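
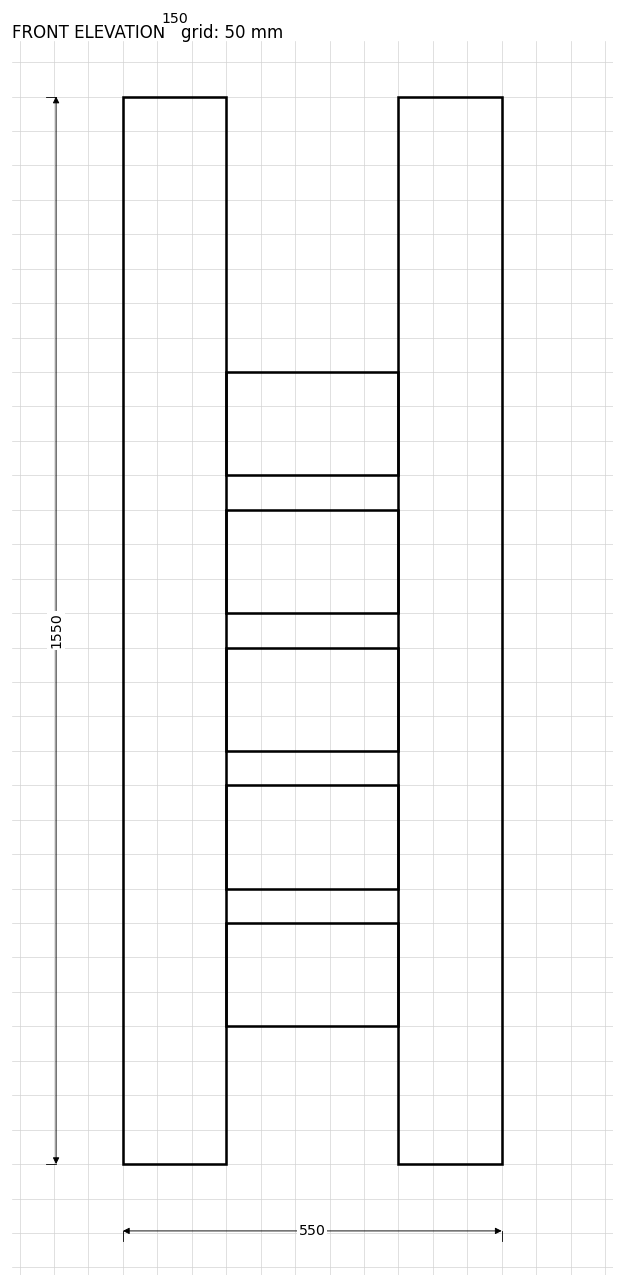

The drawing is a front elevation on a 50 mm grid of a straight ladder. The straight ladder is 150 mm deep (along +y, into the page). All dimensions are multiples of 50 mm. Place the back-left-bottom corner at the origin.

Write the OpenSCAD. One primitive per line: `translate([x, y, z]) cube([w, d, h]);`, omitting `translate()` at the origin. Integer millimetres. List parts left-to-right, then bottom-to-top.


cube([150, 150, 1550]);
translate([150, 0, 200]) cube([250, 150, 150]);
translate([150, 0, 400]) cube([250, 150, 150]);
translate([150, 0, 600]) cube([250, 150, 150]);
translate([150, 0, 800]) cube([250, 150, 150]);
translate([150, 0, 1000]) cube([250, 150, 150]);
translate([400, 0, 0]) cube([150, 150, 1550]);


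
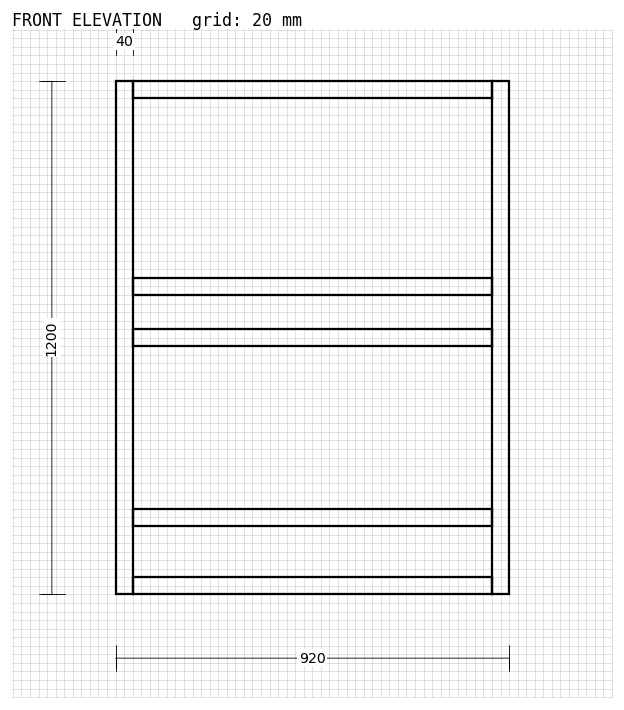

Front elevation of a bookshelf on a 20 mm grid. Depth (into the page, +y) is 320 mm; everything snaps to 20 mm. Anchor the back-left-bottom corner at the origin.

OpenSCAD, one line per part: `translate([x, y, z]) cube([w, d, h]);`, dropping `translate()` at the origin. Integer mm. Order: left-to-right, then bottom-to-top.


cube([40, 320, 1200]);
translate([40, 0, 0]) cube([840, 320, 40]);
translate([40, 0, 160]) cube([840, 320, 40]);
translate([40, 0, 580]) cube([840, 320, 40]);
translate([40, 0, 700]) cube([840, 320, 40]);
translate([40, 0, 1160]) cube([840, 320, 40]);
translate([880, 0, 0]) cube([40, 320, 1200]);


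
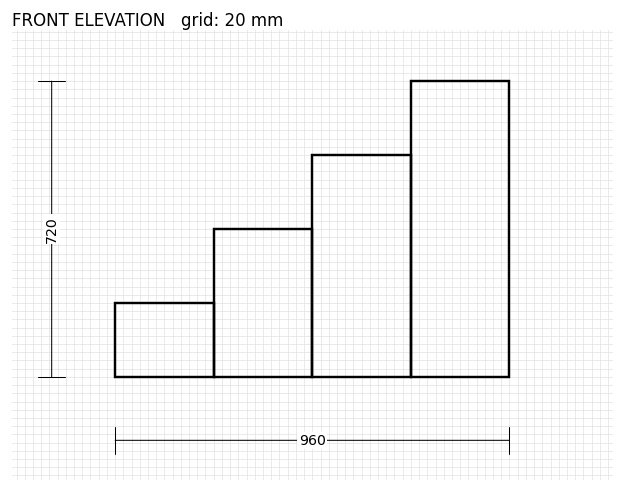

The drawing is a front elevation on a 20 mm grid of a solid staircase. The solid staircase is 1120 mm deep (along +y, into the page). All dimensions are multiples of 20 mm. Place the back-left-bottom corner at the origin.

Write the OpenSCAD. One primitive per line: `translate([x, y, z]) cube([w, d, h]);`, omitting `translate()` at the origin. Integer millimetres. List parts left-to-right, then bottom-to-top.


cube([240, 1120, 180]);
translate([240, 0, 0]) cube([240, 1120, 360]);
translate([480, 0, 0]) cube([240, 1120, 540]);
translate([720, 0, 0]) cube([240, 1120, 720]);


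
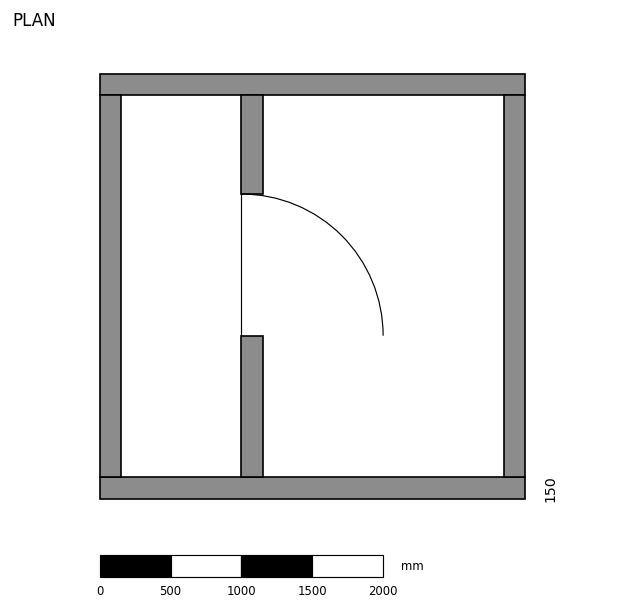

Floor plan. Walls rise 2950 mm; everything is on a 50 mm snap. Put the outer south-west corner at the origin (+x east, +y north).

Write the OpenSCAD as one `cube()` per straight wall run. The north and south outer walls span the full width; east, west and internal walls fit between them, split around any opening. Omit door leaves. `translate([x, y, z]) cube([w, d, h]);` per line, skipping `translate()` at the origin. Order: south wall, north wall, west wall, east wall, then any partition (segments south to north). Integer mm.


cube([3000, 150, 2950]);
translate([0, 2850, 0]) cube([3000, 150, 2950]);
translate([0, 150, 0]) cube([150, 2700, 2950]);
translate([2850, 150, 0]) cube([150, 2700, 2950]);
translate([1000, 150, 0]) cube([150, 1000, 2950]);
translate([1000, 2150, 0]) cube([150, 700, 2950]);


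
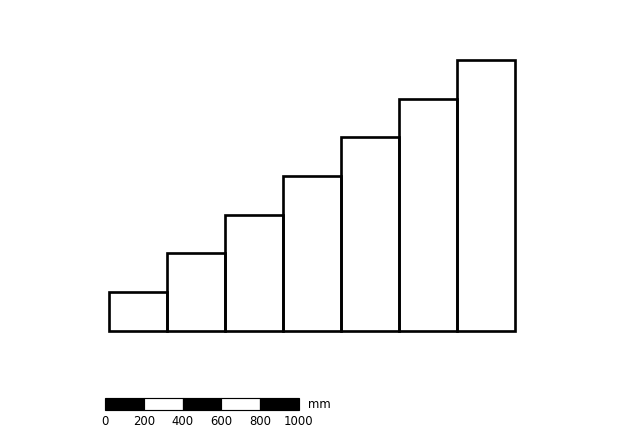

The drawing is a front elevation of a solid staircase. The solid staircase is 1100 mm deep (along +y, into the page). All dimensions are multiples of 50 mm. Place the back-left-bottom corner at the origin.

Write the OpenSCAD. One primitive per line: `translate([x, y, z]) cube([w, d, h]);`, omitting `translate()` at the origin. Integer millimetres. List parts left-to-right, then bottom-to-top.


cube([300, 1100, 200]);
translate([300, 0, 0]) cube([300, 1100, 400]);
translate([600, 0, 0]) cube([300, 1100, 600]);
translate([900, 0, 0]) cube([300, 1100, 800]);
translate([1200, 0, 0]) cube([300, 1100, 1000]);
translate([1500, 0, 0]) cube([300, 1100, 1200]);
translate([1800, 0, 0]) cube([300, 1100, 1400]);


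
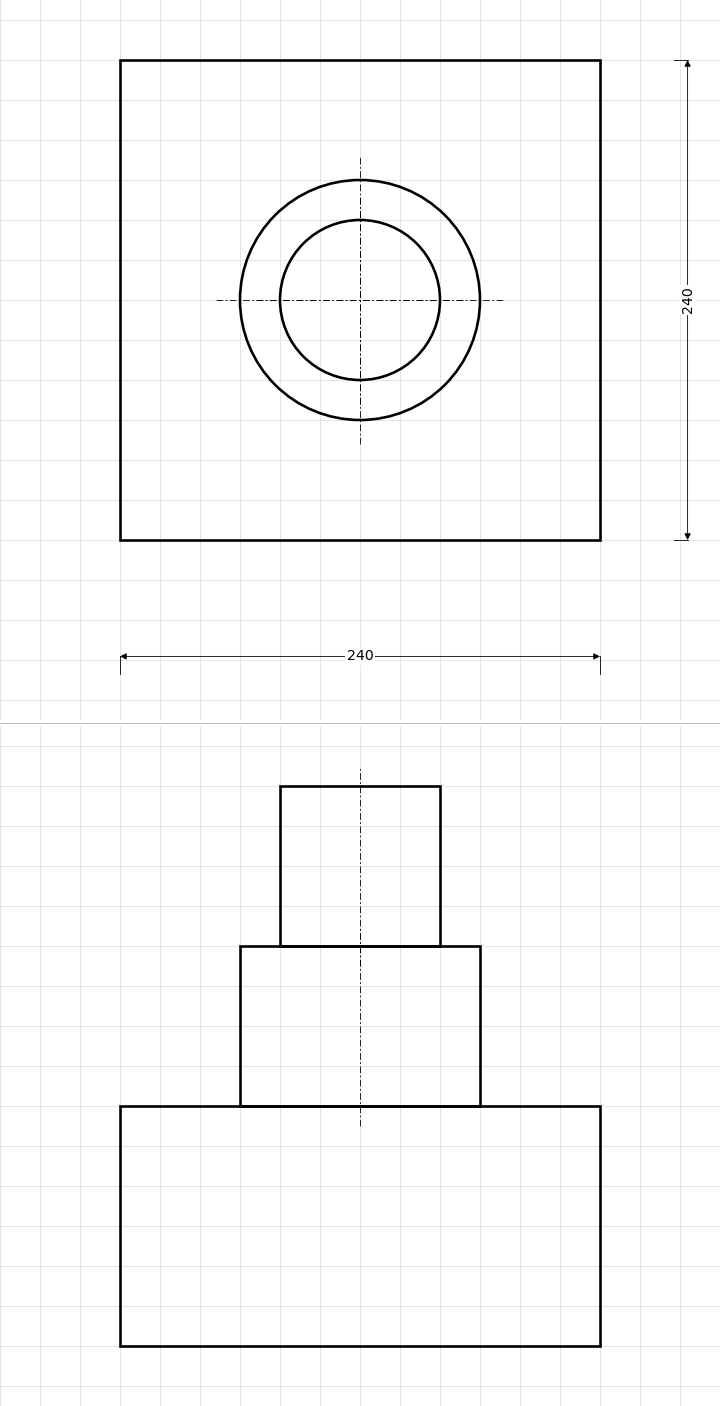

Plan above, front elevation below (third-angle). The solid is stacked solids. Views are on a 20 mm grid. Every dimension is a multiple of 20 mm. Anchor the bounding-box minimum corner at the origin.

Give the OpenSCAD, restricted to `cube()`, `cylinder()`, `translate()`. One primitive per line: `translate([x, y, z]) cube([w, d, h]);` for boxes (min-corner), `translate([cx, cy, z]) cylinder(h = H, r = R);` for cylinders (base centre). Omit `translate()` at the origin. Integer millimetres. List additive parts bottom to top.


cube([240, 240, 120]);
translate([120, 120, 120]) cylinder(h = 80, r = 60);
translate([120, 120, 200]) cylinder(h = 80, r = 40);


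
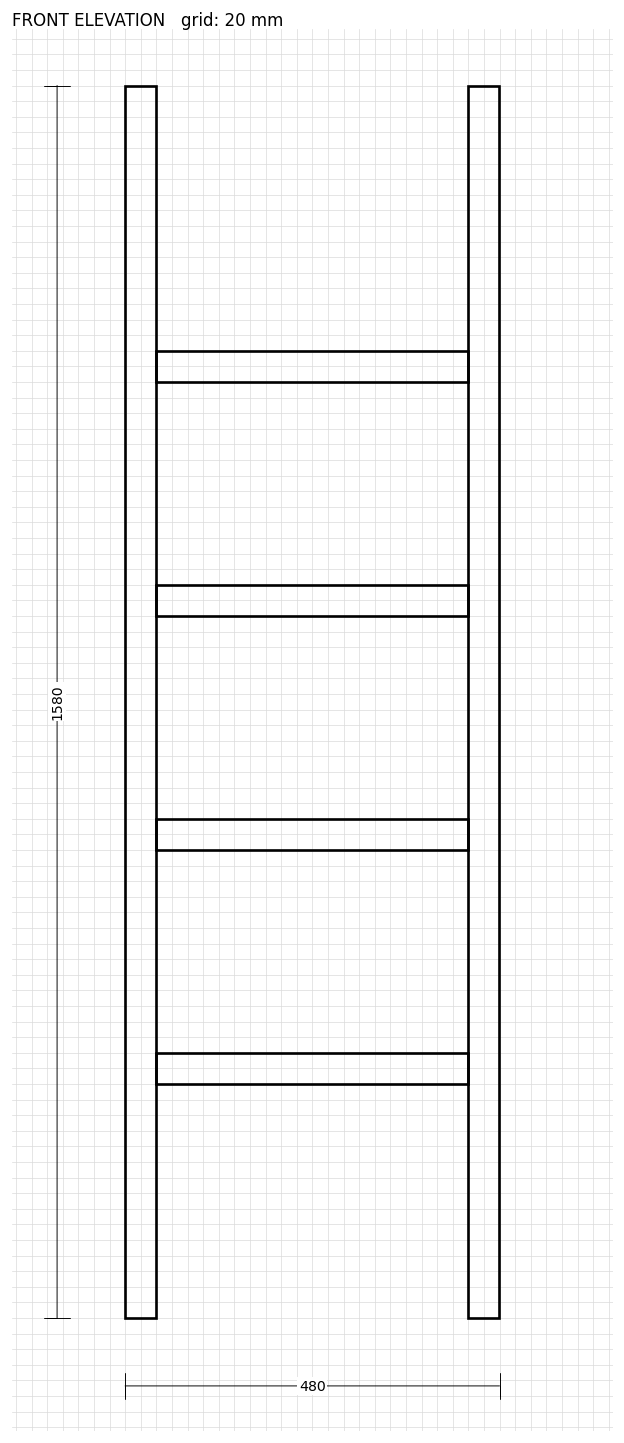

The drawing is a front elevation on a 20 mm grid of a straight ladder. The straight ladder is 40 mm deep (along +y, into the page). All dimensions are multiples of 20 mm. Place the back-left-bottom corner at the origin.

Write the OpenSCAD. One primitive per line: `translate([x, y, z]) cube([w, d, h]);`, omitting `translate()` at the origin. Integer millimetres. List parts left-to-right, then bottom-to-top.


cube([40, 40, 1580]);
translate([40, 0, 300]) cube([400, 40, 40]);
translate([40, 0, 600]) cube([400, 40, 40]);
translate([40, 0, 900]) cube([400, 40, 40]);
translate([40, 0, 1200]) cube([400, 40, 40]);
translate([440, 0, 0]) cube([40, 40, 1580]);


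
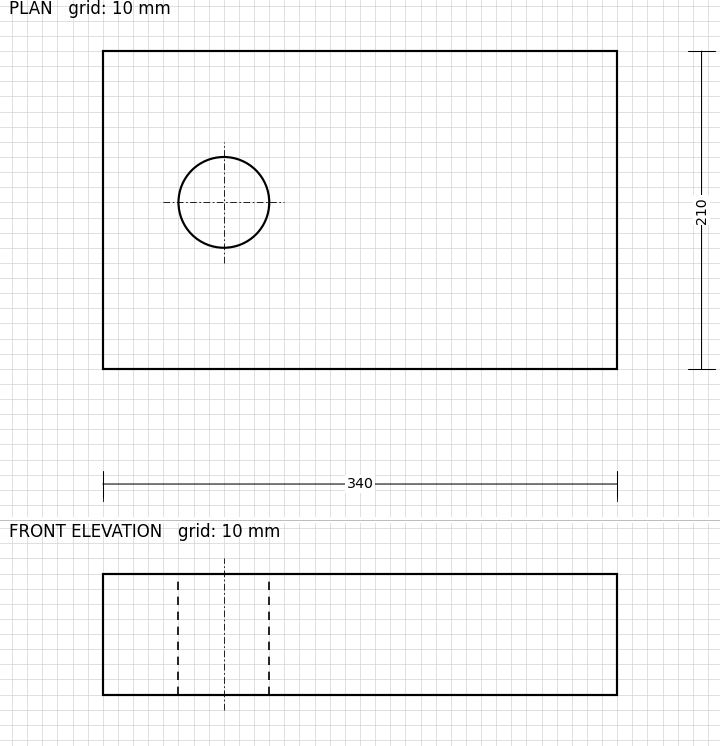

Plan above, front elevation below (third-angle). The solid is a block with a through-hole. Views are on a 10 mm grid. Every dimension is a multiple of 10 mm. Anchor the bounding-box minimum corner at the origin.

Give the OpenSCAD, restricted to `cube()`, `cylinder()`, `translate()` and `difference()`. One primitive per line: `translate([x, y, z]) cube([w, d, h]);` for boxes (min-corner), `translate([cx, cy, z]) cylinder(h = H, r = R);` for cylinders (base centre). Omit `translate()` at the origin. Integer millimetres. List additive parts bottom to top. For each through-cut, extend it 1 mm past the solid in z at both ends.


difference() {
  cube([340, 210, 80]);
  translate([80, 110, -1]) cylinder(h = 82, r = 30);
}


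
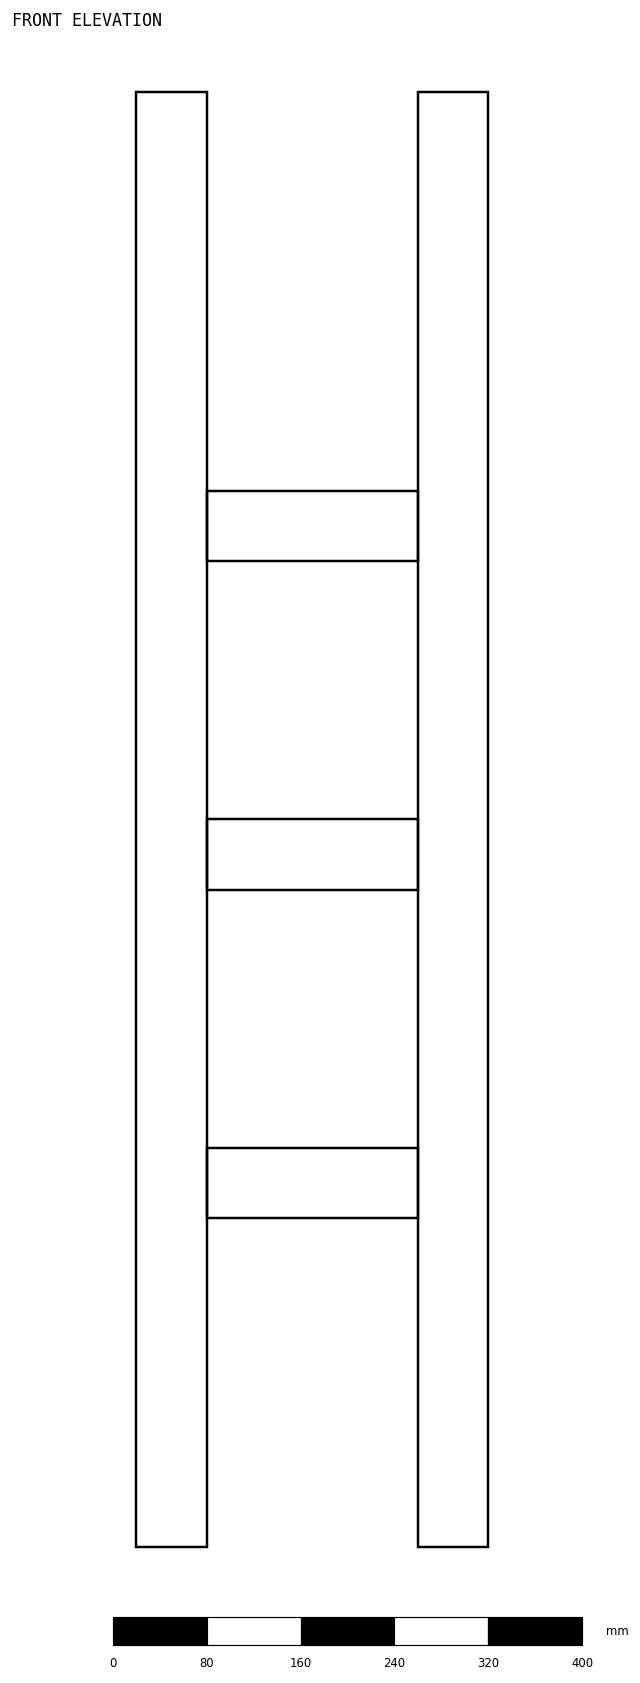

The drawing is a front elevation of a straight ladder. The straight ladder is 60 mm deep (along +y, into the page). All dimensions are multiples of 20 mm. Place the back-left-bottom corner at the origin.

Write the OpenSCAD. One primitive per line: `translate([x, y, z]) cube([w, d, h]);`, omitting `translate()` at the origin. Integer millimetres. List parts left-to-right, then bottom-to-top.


cube([60, 60, 1240]);
translate([60, 0, 280]) cube([180, 60, 60]);
translate([60, 0, 560]) cube([180, 60, 60]);
translate([60, 0, 840]) cube([180, 60, 60]);
translate([240, 0, 0]) cube([60, 60, 1240]);


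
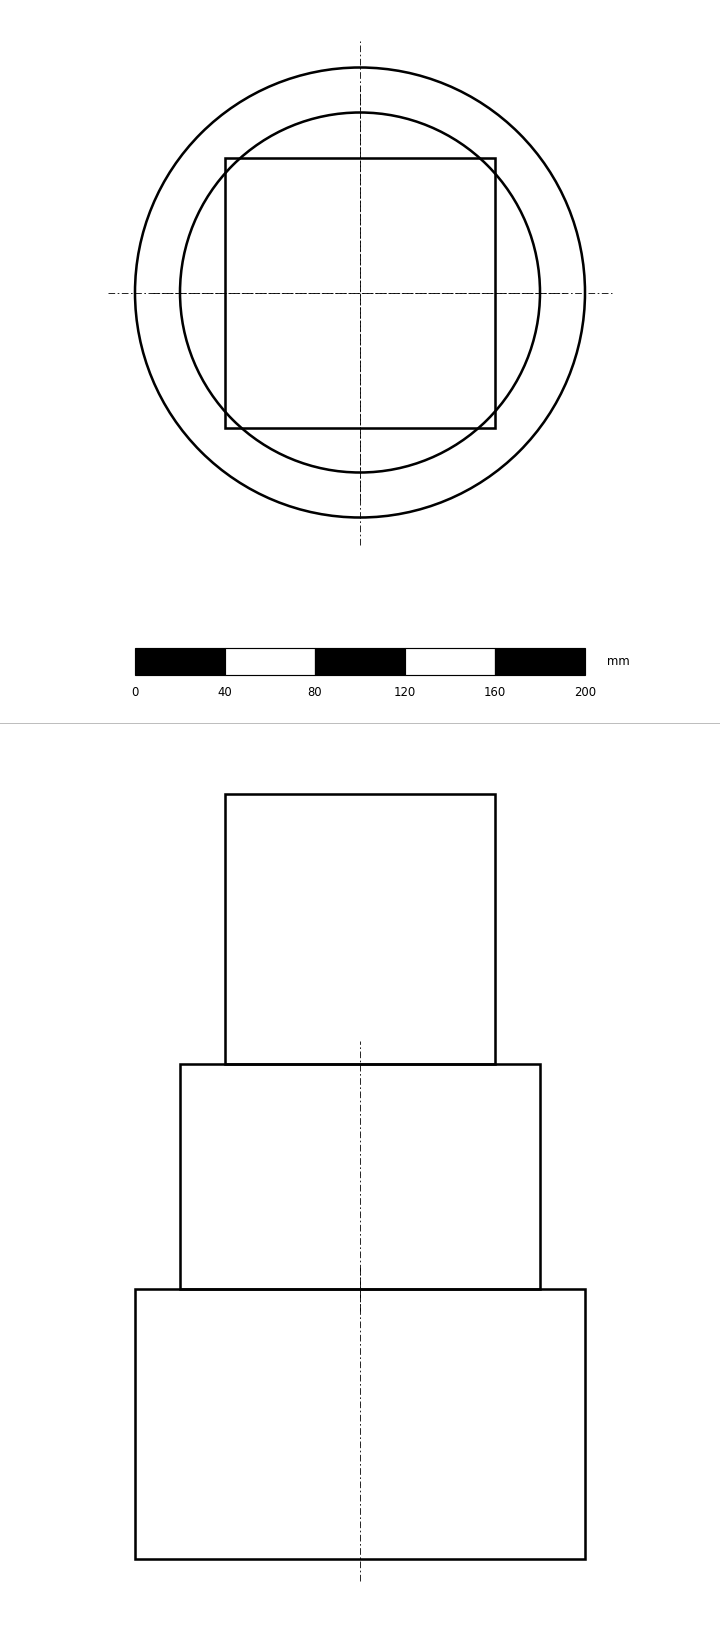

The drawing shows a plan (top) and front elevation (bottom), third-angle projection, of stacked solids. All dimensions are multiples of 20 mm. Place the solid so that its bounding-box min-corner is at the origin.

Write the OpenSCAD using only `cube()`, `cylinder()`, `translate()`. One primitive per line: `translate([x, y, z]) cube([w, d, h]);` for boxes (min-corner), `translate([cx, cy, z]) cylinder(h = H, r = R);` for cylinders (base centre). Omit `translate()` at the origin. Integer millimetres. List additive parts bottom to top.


translate([100, 100, 0]) cylinder(h = 120, r = 100);
translate([100, 100, 120]) cylinder(h = 100, r = 80);
translate([40, 40, 220]) cube([120, 120, 120]);


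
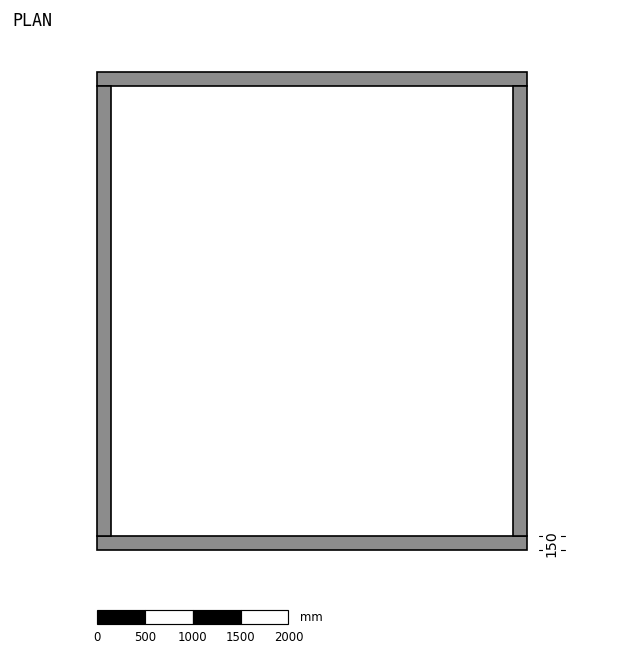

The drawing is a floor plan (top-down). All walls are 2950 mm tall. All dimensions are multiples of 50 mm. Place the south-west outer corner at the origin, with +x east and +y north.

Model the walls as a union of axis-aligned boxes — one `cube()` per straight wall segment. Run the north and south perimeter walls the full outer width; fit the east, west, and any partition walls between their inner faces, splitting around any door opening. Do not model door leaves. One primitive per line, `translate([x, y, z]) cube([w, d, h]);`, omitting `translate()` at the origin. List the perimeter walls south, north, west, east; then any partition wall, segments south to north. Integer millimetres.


cube([4500, 150, 2950]);
translate([0, 4850, 0]) cube([4500, 150, 2950]);
translate([0, 150, 0]) cube([150, 4700, 2950]);
translate([4350, 150, 0]) cube([150, 4700, 2950]);


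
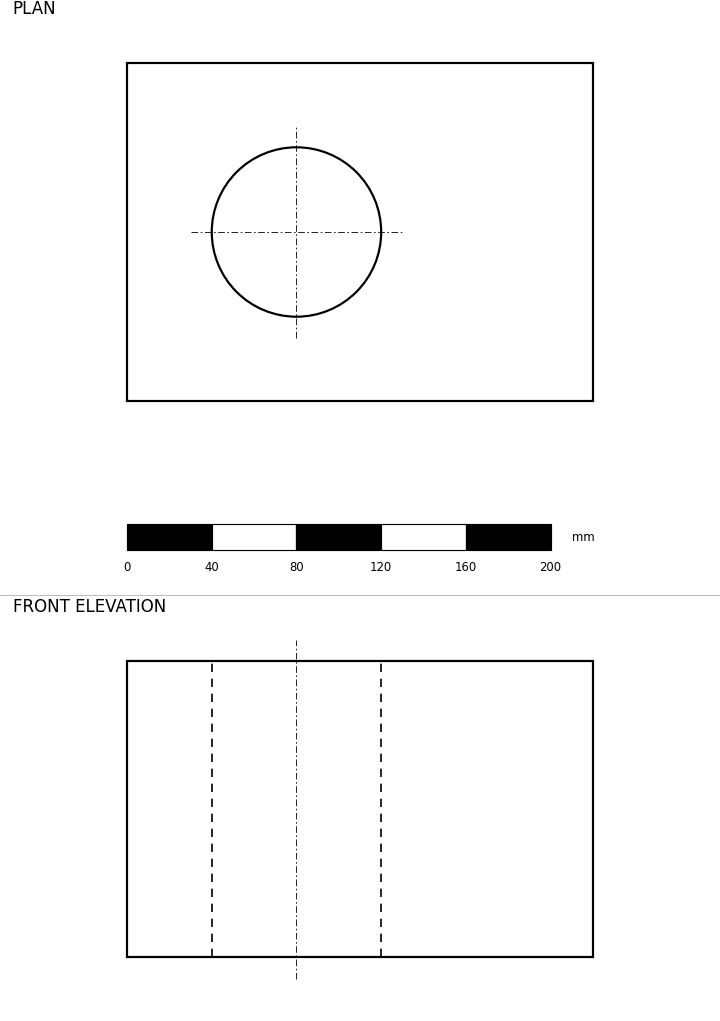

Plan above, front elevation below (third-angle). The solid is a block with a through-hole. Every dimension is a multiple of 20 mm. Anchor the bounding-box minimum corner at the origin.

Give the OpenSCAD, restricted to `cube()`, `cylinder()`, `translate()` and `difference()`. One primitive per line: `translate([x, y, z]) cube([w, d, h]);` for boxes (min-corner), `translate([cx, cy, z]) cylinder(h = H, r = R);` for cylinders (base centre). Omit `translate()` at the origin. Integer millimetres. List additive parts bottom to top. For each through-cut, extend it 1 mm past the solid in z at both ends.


difference() {
  cube([220, 160, 140]);
  translate([80, 80, -1]) cylinder(h = 142, r = 40);
}


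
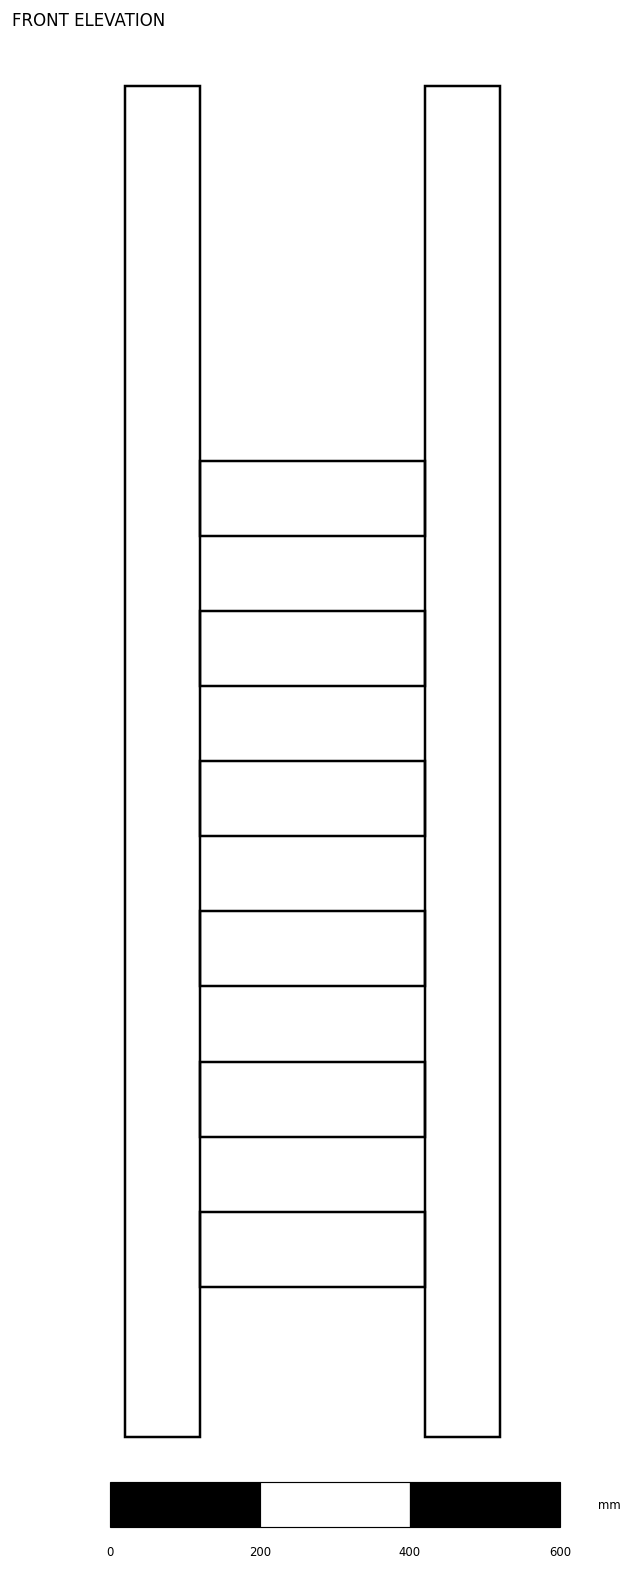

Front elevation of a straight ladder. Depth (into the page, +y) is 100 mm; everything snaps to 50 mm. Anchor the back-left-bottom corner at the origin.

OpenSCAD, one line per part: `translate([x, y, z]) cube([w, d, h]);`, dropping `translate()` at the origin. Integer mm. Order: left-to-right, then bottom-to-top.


cube([100, 100, 1800]);
translate([100, 0, 200]) cube([300, 100, 100]);
translate([100, 0, 400]) cube([300, 100, 100]);
translate([100, 0, 600]) cube([300, 100, 100]);
translate([100, 0, 800]) cube([300, 100, 100]);
translate([100, 0, 1000]) cube([300, 100, 100]);
translate([100, 0, 1200]) cube([300, 100, 100]);
translate([400, 0, 0]) cube([100, 100, 1800]);


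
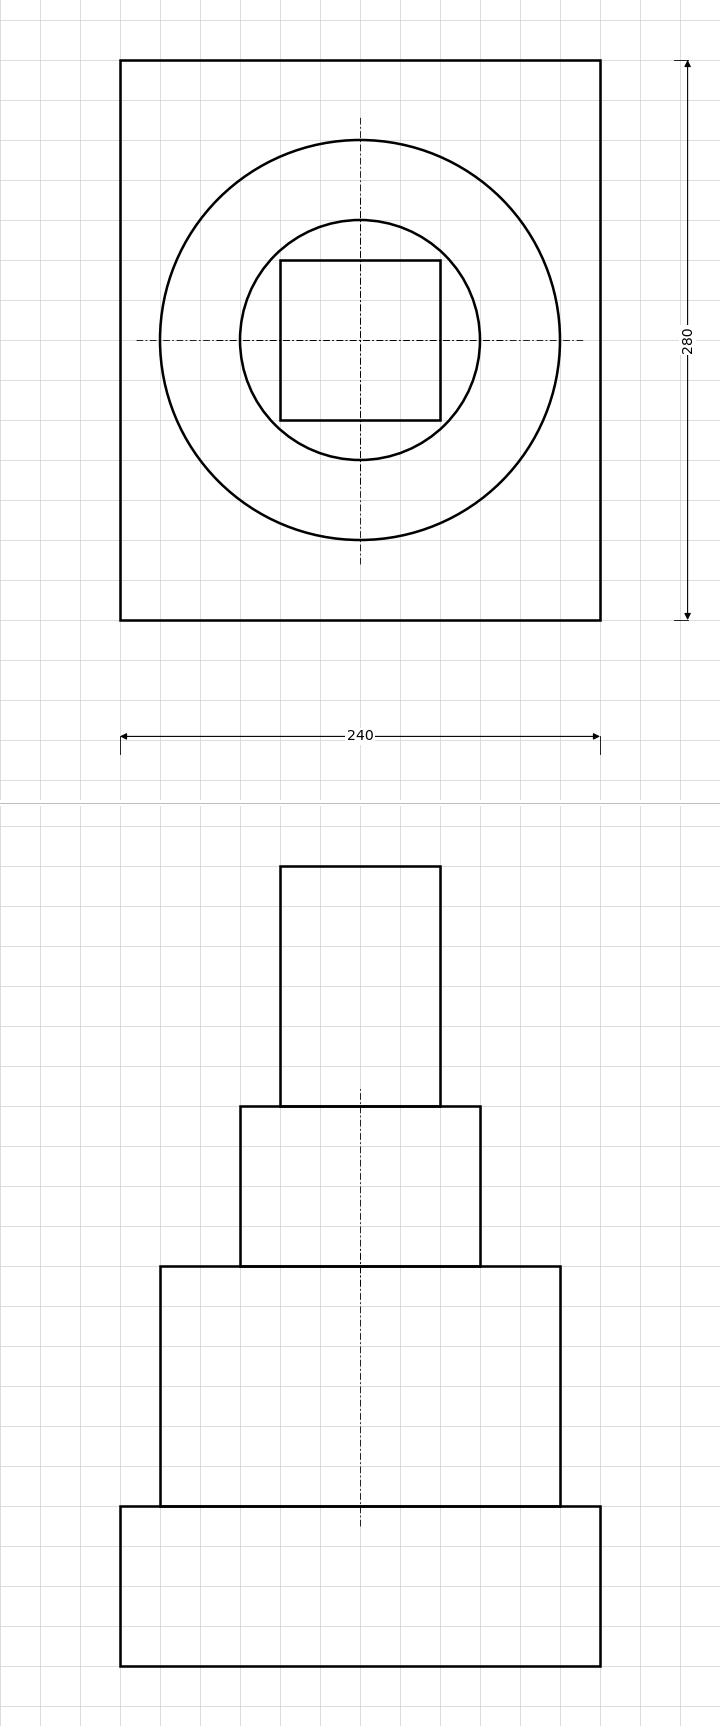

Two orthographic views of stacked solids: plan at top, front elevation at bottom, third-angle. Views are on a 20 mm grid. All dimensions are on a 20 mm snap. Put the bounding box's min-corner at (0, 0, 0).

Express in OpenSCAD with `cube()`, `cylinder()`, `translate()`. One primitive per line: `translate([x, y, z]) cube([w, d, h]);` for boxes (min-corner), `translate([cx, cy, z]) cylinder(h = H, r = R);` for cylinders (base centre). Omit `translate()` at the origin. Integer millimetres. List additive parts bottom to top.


cube([240, 280, 80]);
translate([120, 140, 80]) cylinder(h = 120, r = 100);
translate([120, 140, 200]) cylinder(h = 80, r = 60);
translate([80, 100, 280]) cube([80, 80, 120]);


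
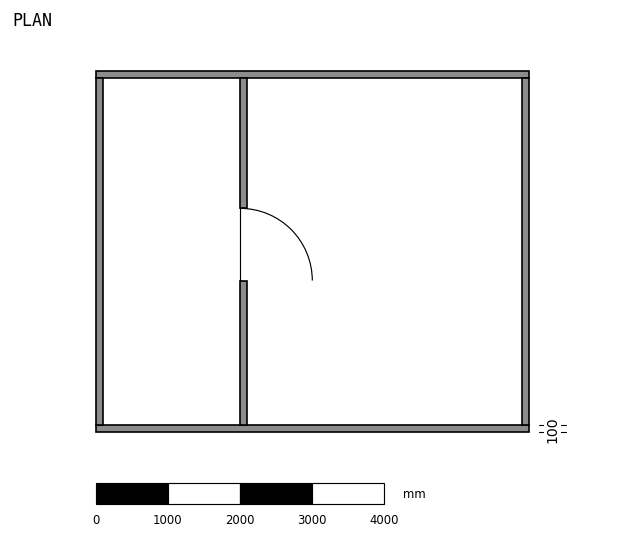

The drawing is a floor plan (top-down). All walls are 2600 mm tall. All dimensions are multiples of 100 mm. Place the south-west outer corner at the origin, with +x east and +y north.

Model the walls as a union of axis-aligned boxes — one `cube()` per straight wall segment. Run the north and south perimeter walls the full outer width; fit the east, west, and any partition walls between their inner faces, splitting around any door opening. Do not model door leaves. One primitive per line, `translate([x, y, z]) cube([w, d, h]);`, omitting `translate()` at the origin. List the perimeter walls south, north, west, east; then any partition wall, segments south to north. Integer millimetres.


cube([6000, 100, 2600]);
translate([0, 4900, 0]) cube([6000, 100, 2600]);
translate([0, 100, 0]) cube([100, 4800, 2600]);
translate([5900, 100, 0]) cube([100, 4800, 2600]);
translate([2000, 100, 0]) cube([100, 2000, 2600]);
translate([2000, 3100, 0]) cube([100, 1800, 2600]);


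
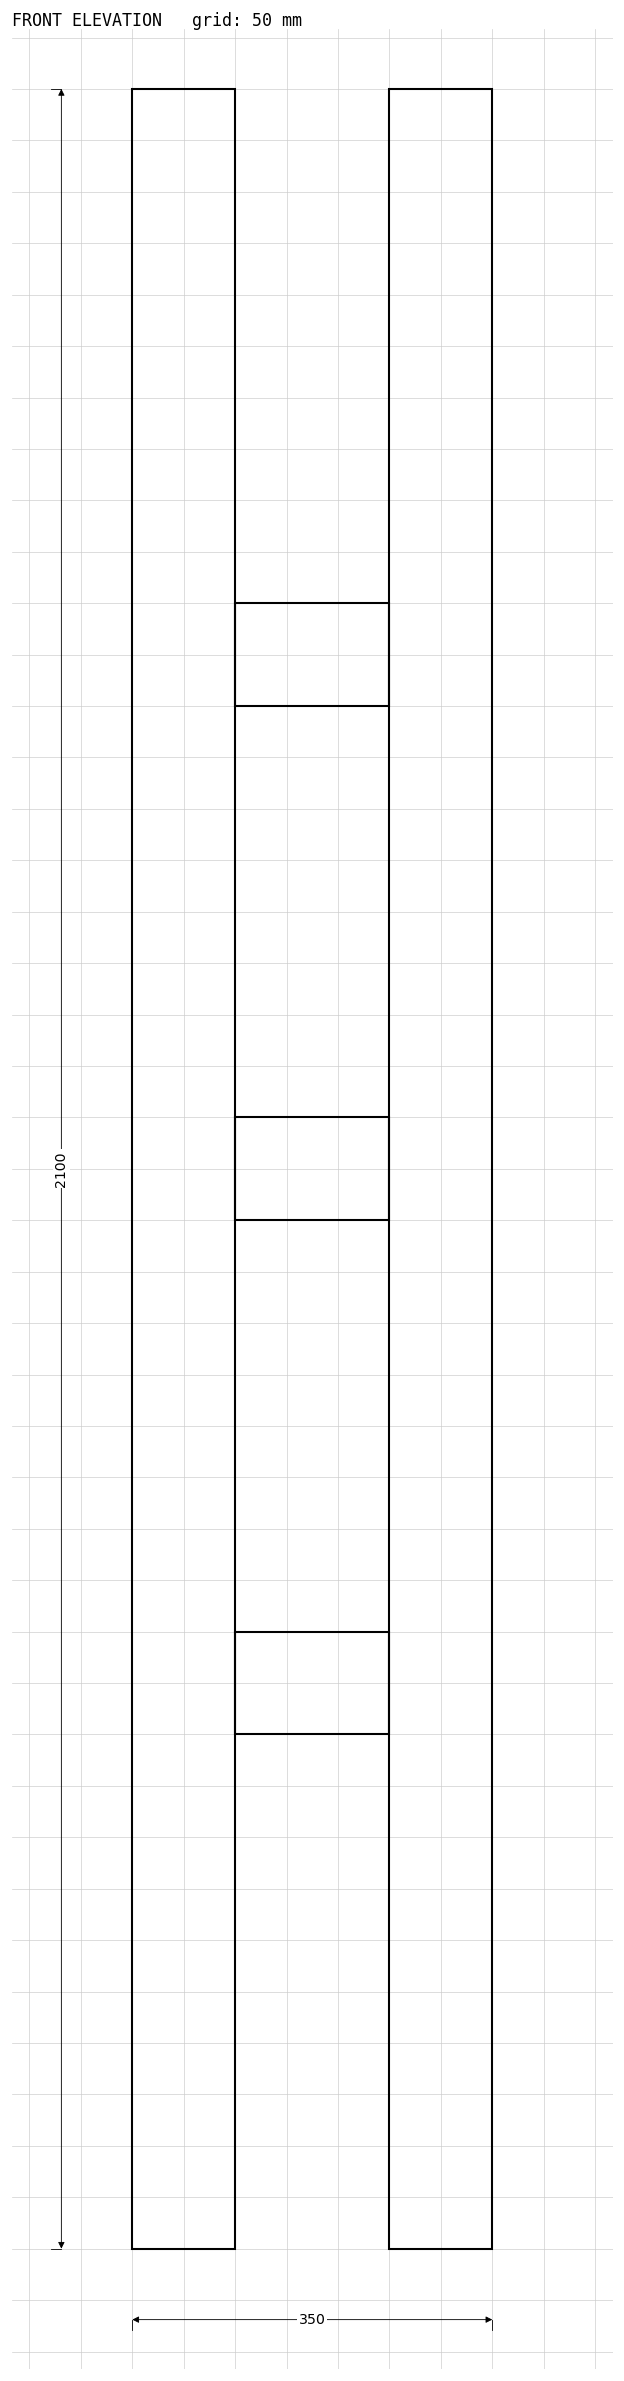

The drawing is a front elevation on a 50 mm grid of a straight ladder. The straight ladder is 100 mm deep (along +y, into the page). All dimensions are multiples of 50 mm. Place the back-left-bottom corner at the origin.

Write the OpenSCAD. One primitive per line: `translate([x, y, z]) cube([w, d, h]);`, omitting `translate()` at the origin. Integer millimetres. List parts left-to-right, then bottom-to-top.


cube([100, 100, 2100]);
translate([100, 0, 500]) cube([150, 100, 100]);
translate([100, 0, 1000]) cube([150, 100, 100]);
translate([100, 0, 1500]) cube([150, 100, 100]);
translate([250, 0, 0]) cube([100, 100, 2100]);


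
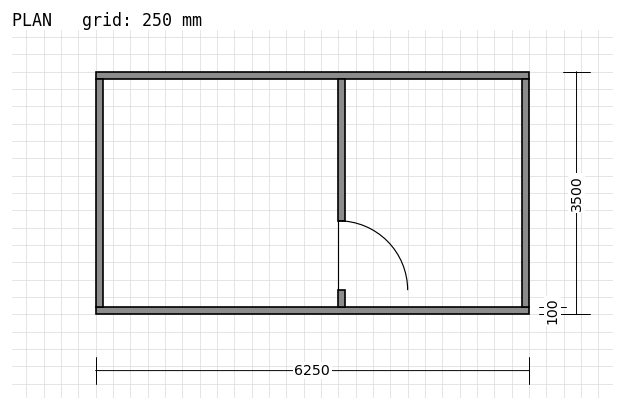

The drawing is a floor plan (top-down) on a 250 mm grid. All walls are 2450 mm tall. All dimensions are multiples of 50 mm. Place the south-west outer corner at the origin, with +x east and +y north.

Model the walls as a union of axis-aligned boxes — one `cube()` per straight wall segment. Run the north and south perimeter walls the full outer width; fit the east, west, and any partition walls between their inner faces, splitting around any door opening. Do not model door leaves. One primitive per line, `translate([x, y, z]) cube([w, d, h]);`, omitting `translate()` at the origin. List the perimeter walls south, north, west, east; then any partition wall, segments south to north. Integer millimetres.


cube([6250, 100, 2450]);
translate([0, 3400, 0]) cube([6250, 100, 2450]);
translate([0, 100, 0]) cube([100, 3300, 2450]);
translate([6150, 100, 0]) cube([100, 3300, 2450]);
translate([3500, 100, 0]) cube([100, 250, 2450]);
translate([3500, 1350, 0]) cube([100, 2050, 2450]);


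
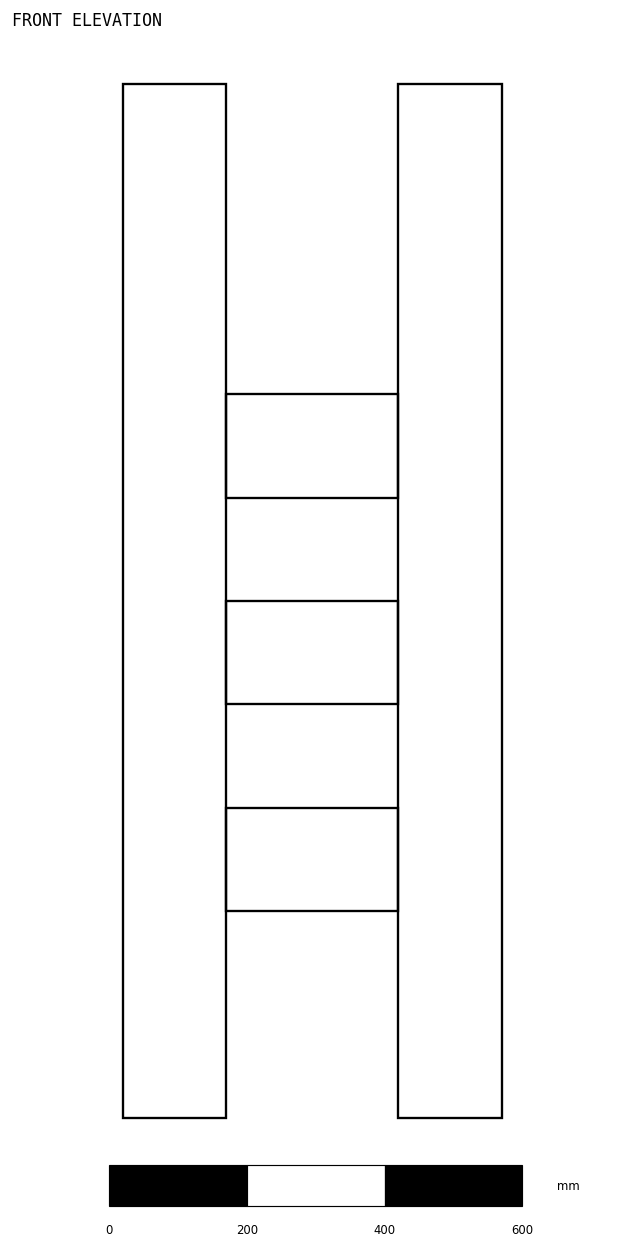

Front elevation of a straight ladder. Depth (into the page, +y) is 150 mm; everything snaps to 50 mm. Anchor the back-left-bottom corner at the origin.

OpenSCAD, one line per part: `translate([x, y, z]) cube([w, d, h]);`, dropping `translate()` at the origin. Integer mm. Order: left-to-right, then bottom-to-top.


cube([150, 150, 1500]);
translate([150, 0, 300]) cube([250, 150, 150]);
translate([150, 0, 600]) cube([250, 150, 150]);
translate([150, 0, 900]) cube([250, 150, 150]);
translate([400, 0, 0]) cube([150, 150, 1500]);


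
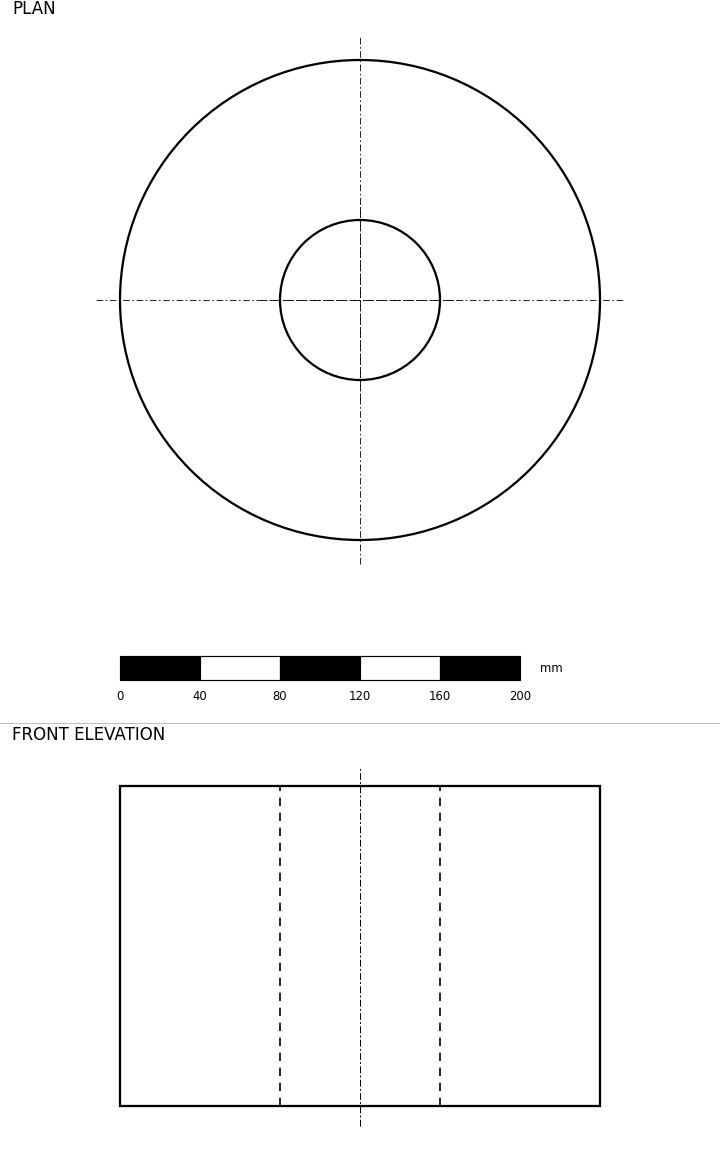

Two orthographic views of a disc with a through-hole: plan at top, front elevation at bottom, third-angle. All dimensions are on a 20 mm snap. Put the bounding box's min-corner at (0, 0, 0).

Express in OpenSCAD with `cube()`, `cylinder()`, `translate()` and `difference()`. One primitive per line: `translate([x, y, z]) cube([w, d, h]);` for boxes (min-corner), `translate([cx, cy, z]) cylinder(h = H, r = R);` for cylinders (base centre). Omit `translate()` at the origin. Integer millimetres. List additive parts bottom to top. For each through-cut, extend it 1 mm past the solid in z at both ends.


difference() {
  translate([120, 120, 0]) cylinder(h = 160, r = 120);
  translate([120, 120, -1]) cylinder(h = 162, r = 40);
}


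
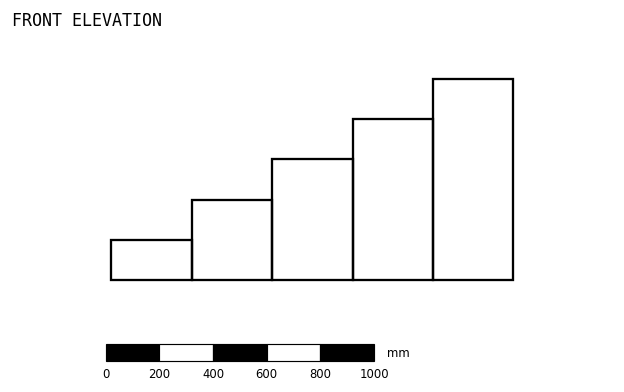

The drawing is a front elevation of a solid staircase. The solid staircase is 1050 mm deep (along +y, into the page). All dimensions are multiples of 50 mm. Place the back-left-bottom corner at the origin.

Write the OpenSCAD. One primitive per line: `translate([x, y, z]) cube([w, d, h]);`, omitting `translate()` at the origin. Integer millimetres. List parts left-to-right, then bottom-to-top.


cube([300, 1050, 150]);
translate([300, 0, 0]) cube([300, 1050, 300]);
translate([600, 0, 0]) cube([300, 1050, 450]);
translate([900, 0, 0]) cube([300, 1050, 600]);
translate([1200, 0, 0]) cube([300, 1050, 750]);


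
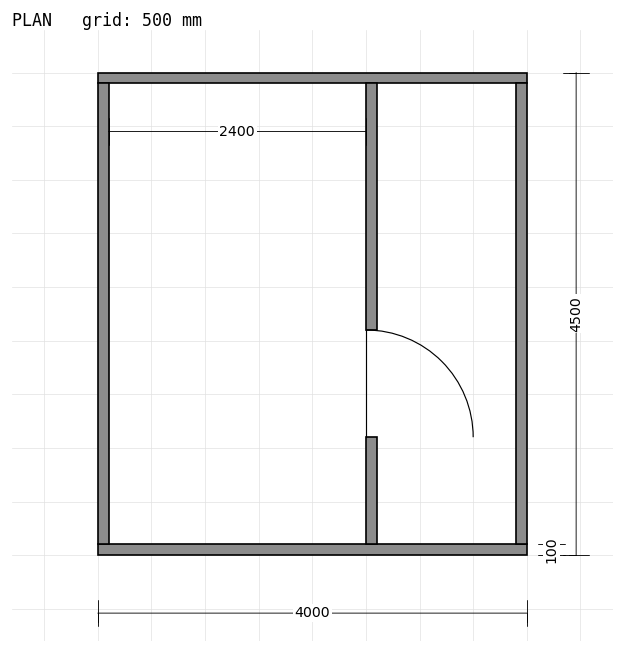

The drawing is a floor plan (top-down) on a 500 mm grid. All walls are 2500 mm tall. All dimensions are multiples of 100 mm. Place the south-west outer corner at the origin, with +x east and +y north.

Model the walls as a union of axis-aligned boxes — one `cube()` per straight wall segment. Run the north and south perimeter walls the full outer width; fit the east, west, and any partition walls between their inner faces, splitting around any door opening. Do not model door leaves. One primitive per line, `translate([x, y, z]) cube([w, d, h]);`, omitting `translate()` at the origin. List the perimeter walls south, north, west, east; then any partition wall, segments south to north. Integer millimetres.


cube([4000, 100, 2500]);
translate([0, 4400, 0]) cube([4000, 100, 2500]);
translate([0, 100, 0]) cube([100, 4300, 2500]);
translate([3900, 100, 0]) cube([100, 4300, 2500]);
translate([2500, 100, 0]) cube([100, 1000, 2500]);
translate([2500, 2100, 0]) cube([100, 2300, 2500]);


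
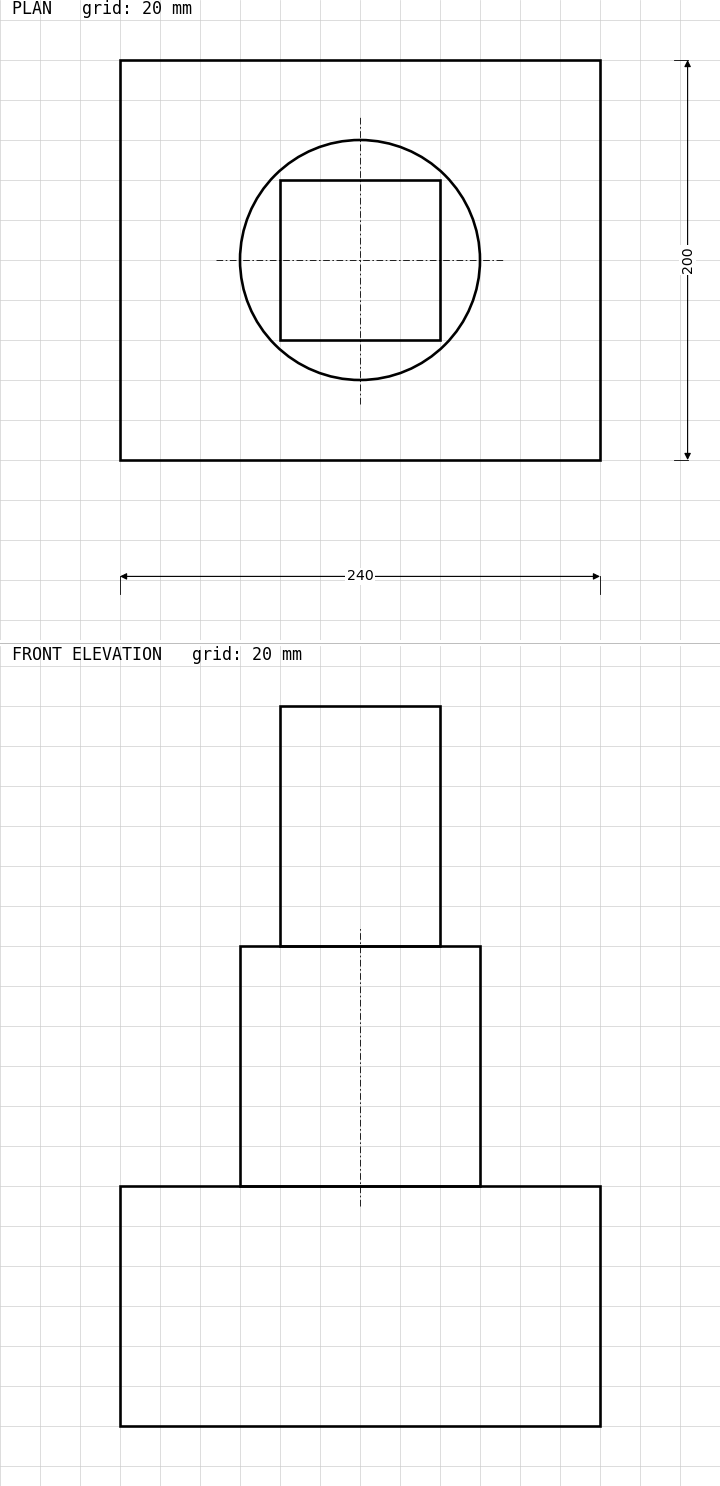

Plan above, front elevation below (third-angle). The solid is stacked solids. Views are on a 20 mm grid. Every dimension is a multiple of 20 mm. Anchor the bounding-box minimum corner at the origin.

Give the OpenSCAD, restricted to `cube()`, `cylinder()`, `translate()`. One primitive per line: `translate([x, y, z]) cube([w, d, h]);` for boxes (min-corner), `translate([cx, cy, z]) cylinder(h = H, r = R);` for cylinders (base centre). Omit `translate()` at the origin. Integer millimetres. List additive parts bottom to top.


cube([240, 200, 120]);
translate([120, 100, 120]) cylinder(h = 120, r = 60);
translate([80, 60, 240]) cube([80, 80, 120]);


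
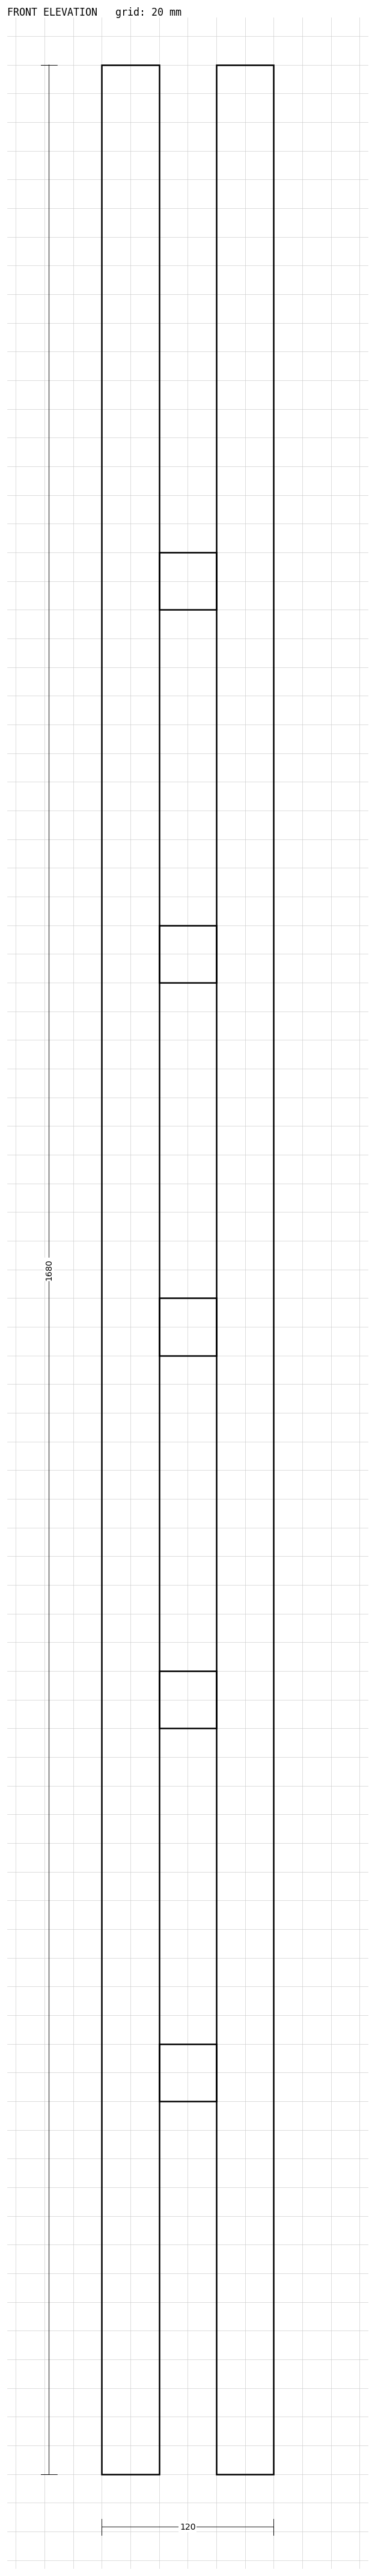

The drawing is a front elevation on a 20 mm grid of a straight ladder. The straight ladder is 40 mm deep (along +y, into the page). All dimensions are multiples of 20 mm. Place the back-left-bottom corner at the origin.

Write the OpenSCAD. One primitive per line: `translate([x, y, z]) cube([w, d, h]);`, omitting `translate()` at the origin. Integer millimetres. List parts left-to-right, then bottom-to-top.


cube([40, 40, 1680]);
translate([40, 0, 260]) cube([40, 40, 40]);
translate([40, 0, 520]) cube([40, 40, 40]);
translate([40, 0, 780]) cube([40, 40, 40]);
translate([40, 0, 1040]) cube([40, 40, 40]);
translate([40, 0, 1300]) cube([40, 40, 40]);
translate([80, 0, 0]) cube([40, 40, 1680]);


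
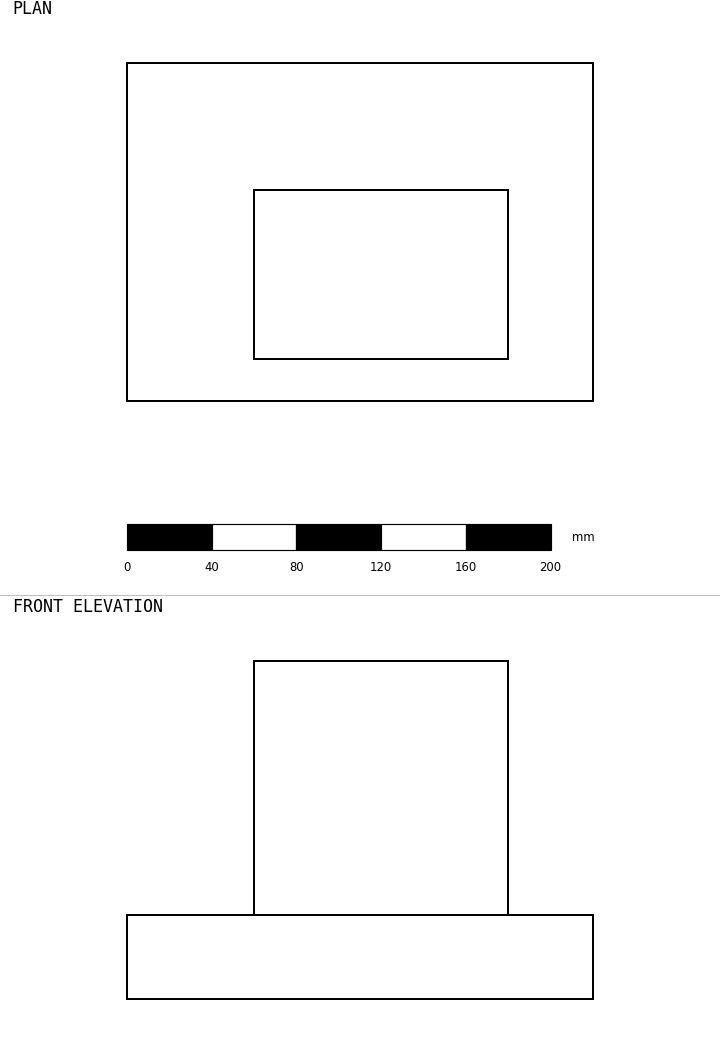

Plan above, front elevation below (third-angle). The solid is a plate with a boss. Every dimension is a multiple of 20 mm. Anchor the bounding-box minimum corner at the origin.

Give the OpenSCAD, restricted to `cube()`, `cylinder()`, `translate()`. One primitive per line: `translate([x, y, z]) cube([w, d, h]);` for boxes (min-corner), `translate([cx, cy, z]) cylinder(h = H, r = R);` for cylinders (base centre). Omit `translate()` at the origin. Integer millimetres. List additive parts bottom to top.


cube([220, 160, 40]);
translate([60, 20, 40]) cube([120, 80, 120]);


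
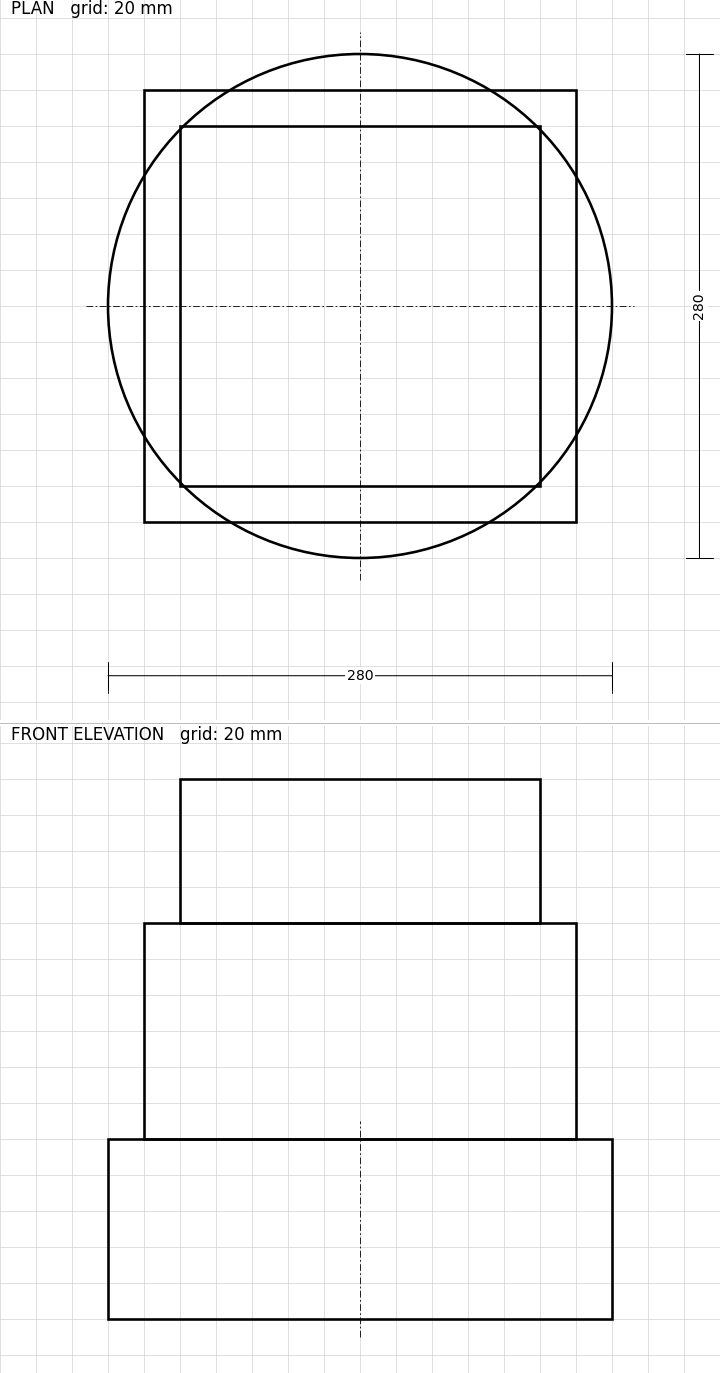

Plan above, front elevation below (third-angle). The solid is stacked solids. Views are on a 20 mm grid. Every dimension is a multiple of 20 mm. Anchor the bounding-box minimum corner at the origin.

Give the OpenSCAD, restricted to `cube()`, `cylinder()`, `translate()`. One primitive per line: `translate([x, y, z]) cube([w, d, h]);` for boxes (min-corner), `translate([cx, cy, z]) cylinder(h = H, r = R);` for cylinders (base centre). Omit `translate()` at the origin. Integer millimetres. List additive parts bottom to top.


translate([140, 140, 0]) cylinder(h = 100, r = 140);
translate([20, 20, 100]) cube([240, 240, 120]);
translate([40, 40, 220]) cube([200, 200, 80]);


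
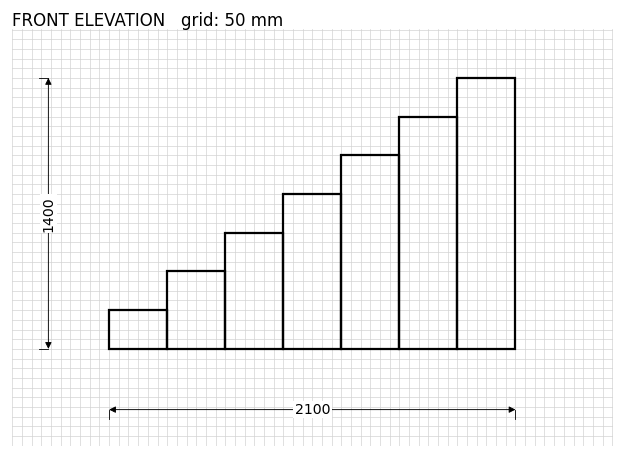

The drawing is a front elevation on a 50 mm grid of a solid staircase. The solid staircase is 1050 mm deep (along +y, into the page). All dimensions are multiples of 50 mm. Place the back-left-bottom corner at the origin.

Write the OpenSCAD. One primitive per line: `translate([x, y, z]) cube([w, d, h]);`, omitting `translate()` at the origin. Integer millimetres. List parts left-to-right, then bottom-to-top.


cube([300, 1050, 200]);
translate([300, 0, 0]) cube([300, 1050, 400]);
translate([600, 0, 0]) cube([300, 1050, 600]);
translate([900, 0, 0]) cube([300, 1050, 800]);
translate([1200, 0, 0]) cube([300, 1050, 1000]);
translate([1500, 0, 0]) cube([300, 1050, 1200]);
translate([1800, 0, 0]) cube([300, 1050, 1400]);


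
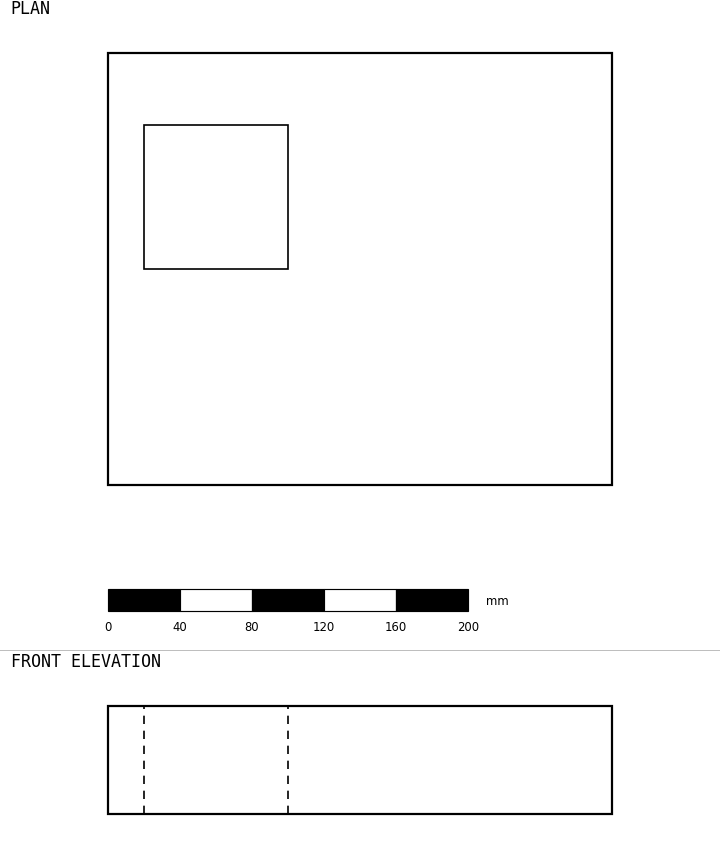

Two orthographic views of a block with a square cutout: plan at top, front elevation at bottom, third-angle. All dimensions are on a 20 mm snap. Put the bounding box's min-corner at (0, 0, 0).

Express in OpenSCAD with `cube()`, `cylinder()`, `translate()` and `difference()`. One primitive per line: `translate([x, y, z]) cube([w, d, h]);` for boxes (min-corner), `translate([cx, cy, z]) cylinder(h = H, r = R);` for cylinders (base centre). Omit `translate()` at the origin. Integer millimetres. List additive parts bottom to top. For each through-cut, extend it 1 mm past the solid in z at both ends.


difference() {
  cube([280, 240, 60]);
  translate([20, 120, -1]) cube([80, 80, 62]);
}


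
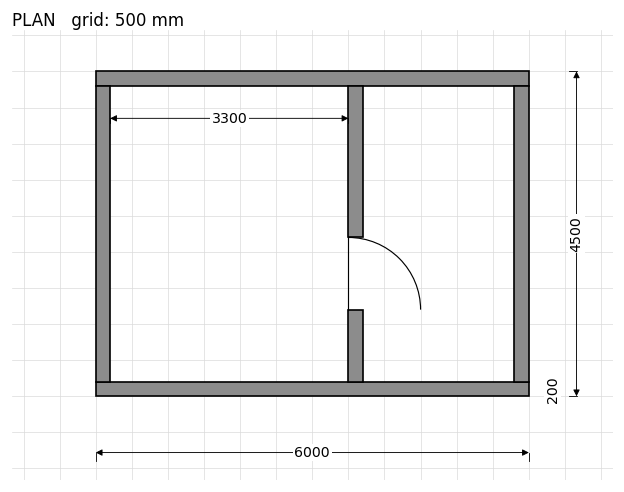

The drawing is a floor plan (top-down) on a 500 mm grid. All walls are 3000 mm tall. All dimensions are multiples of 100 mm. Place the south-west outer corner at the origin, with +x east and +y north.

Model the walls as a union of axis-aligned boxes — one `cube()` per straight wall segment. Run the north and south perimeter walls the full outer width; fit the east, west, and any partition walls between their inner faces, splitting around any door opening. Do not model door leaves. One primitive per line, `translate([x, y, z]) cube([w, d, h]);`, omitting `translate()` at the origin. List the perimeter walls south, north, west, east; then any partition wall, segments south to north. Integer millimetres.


cube([6000, 200, 3000]);
translate([0, 4300, 0]) cube([6000, 200, 3000]);
translate([0, 200, 0]) cube([200, 4100, 3000]);
translate([5800, 200, 0]) cube([200, 4100, 3000]);
translate([3500, 200, 0]) cube([200, 1000, 3000]);
translate([3500, 2200, 0]) cube([200, 2100, 3000]);


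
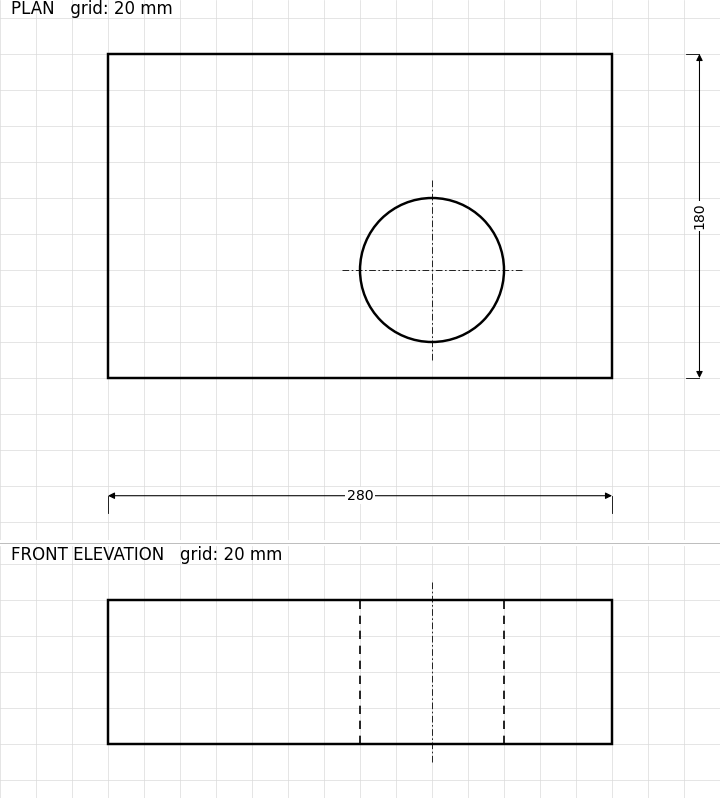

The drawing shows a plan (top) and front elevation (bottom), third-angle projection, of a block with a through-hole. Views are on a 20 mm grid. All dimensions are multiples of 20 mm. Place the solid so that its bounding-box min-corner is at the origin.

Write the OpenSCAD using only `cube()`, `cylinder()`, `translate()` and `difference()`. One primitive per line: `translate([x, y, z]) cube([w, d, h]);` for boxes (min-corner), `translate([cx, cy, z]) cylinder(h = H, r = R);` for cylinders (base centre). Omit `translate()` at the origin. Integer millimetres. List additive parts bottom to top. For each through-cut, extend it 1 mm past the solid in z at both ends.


difference() {
  cube([280, 180, 80]);
  translate([180, 60, -1]) cylinder(h = 82, r = 40);
}


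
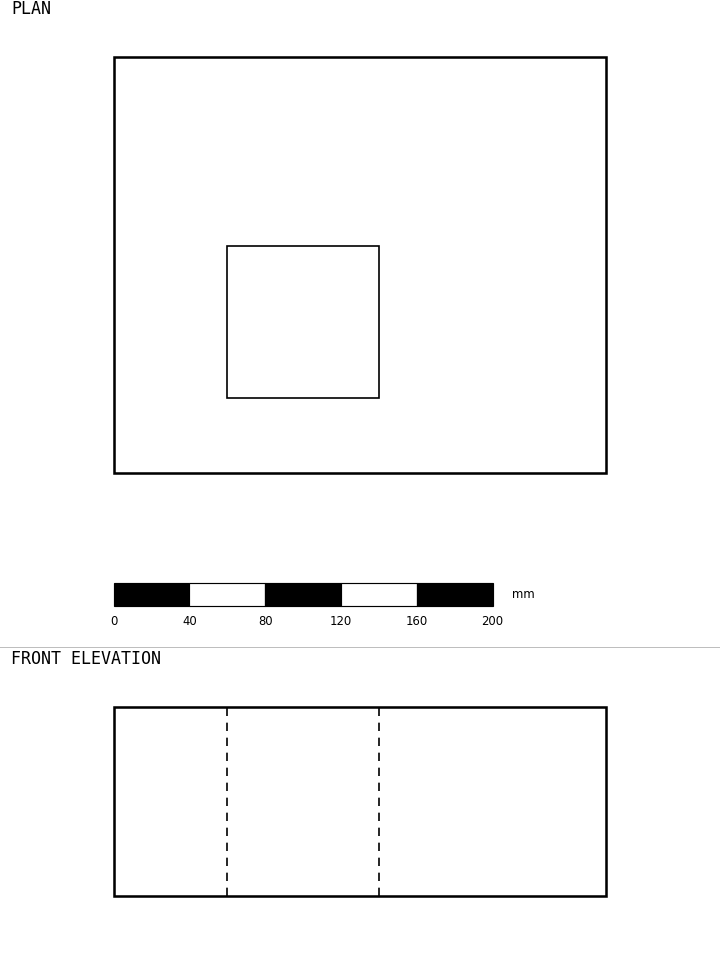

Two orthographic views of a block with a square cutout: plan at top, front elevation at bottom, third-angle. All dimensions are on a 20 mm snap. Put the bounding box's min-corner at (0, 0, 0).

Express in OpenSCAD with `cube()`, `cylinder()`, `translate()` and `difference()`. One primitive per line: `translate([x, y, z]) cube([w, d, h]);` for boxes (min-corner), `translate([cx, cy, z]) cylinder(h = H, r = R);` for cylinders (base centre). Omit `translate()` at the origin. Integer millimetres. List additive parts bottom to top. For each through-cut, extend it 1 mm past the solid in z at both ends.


difference() {
  cube([260, 220, 100]);
  translate([60, 40, -1]) cube([80, 80, 102]);
}


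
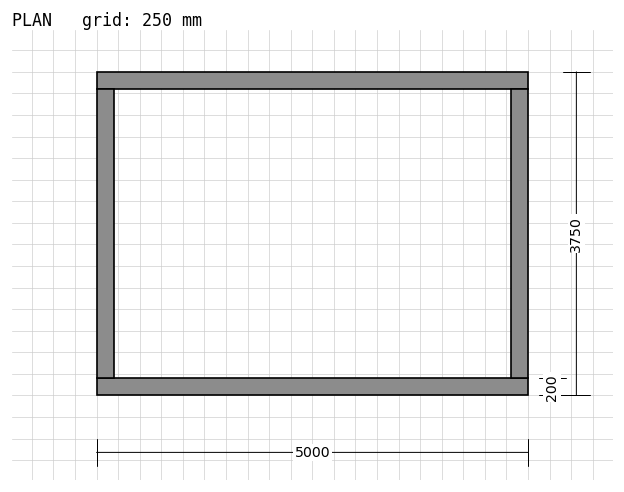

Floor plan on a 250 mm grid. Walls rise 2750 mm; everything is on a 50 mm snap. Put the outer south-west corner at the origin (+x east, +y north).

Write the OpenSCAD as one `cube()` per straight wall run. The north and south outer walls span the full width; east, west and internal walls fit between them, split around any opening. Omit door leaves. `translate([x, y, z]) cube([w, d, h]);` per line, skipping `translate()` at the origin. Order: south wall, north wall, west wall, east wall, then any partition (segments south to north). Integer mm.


cube([5000, 200, 2750]);
translate([0, 3550, 0]) cube([5000, 200, 2750]);
translate([0, 200, 0]) cube([200, 3350, 2750]);
translate([4800, 200, 0]) cube([200, 3350, 2750]);


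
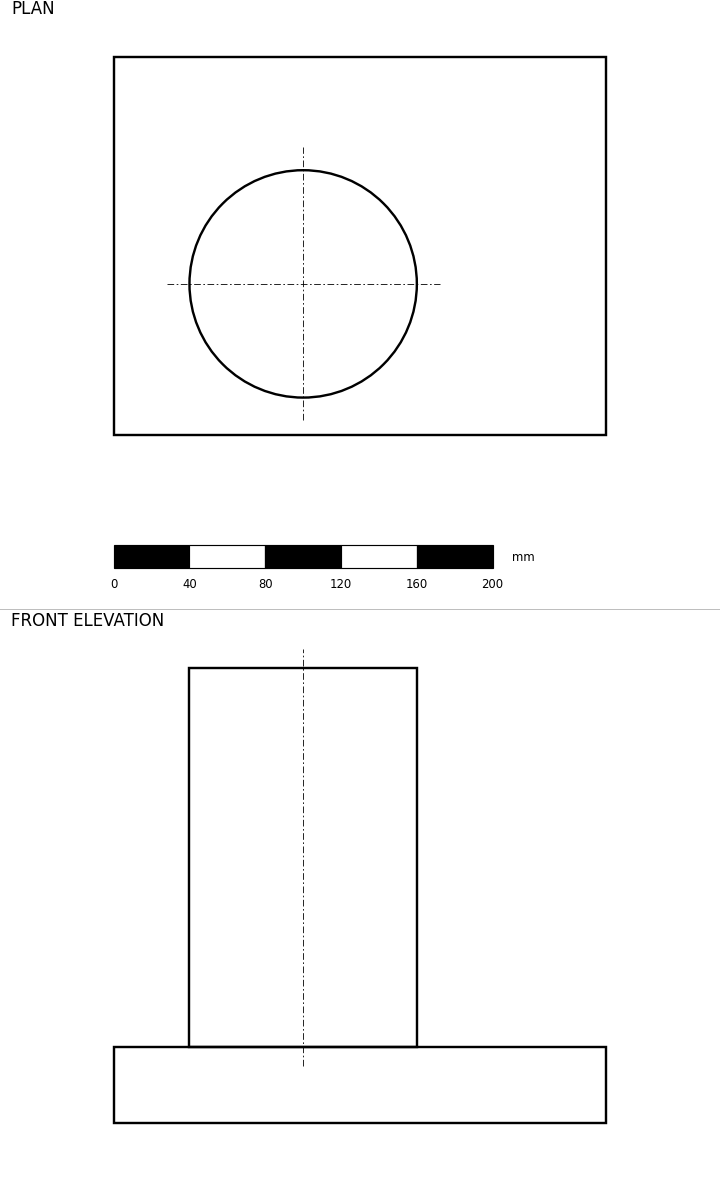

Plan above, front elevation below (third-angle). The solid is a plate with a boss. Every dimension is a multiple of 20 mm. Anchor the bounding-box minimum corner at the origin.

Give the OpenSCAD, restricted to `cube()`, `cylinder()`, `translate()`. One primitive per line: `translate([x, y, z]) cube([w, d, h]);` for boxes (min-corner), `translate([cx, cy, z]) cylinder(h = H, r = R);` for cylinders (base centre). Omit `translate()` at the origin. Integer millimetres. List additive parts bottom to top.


cube([260, 200, 40]);
translate([100, 80, 40]) cylinder(h = 200, r = 60);


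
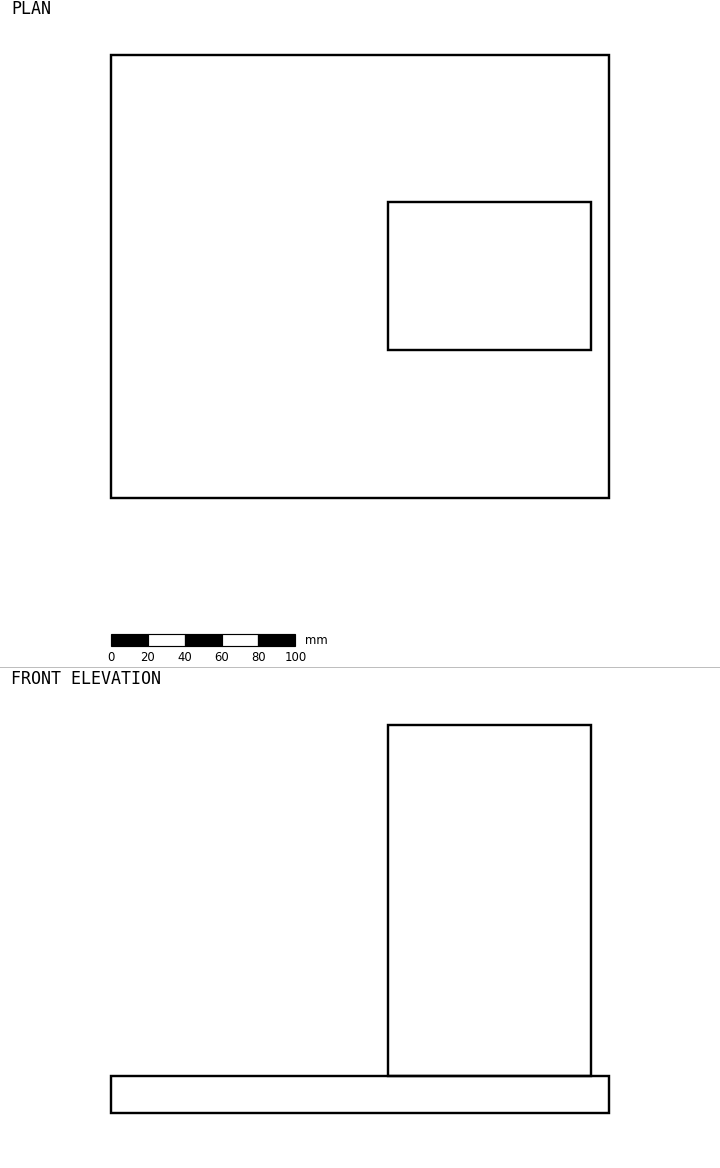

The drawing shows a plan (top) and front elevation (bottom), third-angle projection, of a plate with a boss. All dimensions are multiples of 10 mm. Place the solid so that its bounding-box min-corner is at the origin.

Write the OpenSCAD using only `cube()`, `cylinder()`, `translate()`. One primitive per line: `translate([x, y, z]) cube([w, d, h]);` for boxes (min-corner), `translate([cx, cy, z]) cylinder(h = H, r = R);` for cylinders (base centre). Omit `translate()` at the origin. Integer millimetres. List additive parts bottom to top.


cube([270, 240, 20]);
translate([150, 80, 20]) cube([110, 80, 190]);
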